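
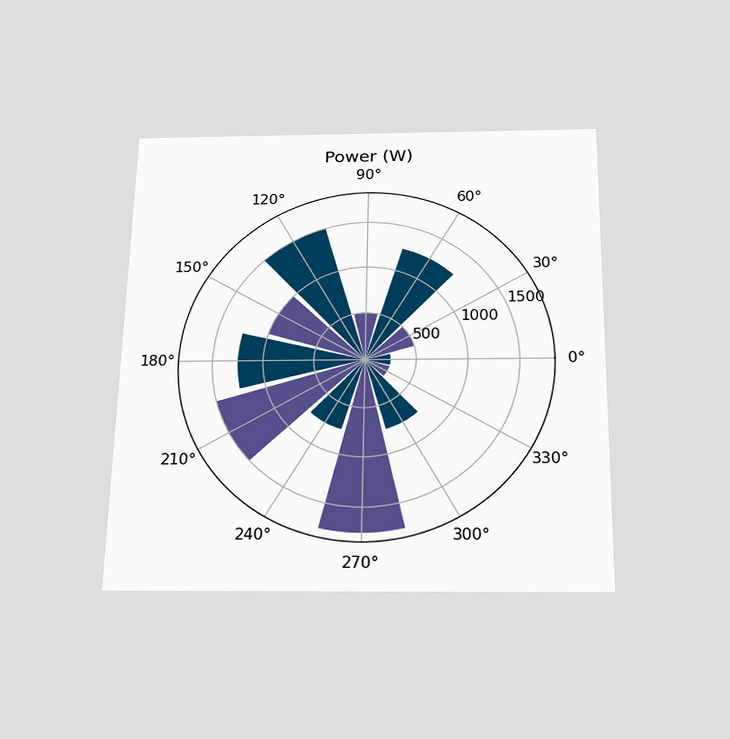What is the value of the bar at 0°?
The chart is viewed slightly from below. The bar at 0° reaches 250W on the radial axis.

250W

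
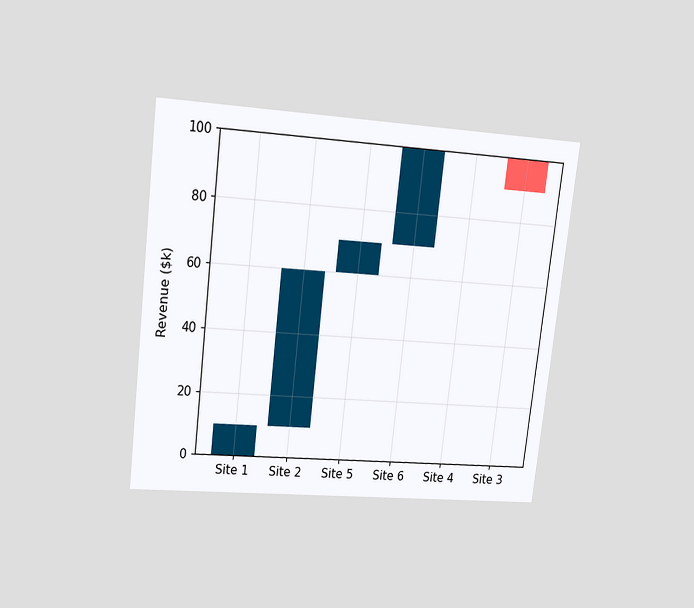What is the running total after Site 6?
$100k

The chart is tilted about 7° clockwise and viewed at a slight angle. After Site 6 the running total reaches $100k.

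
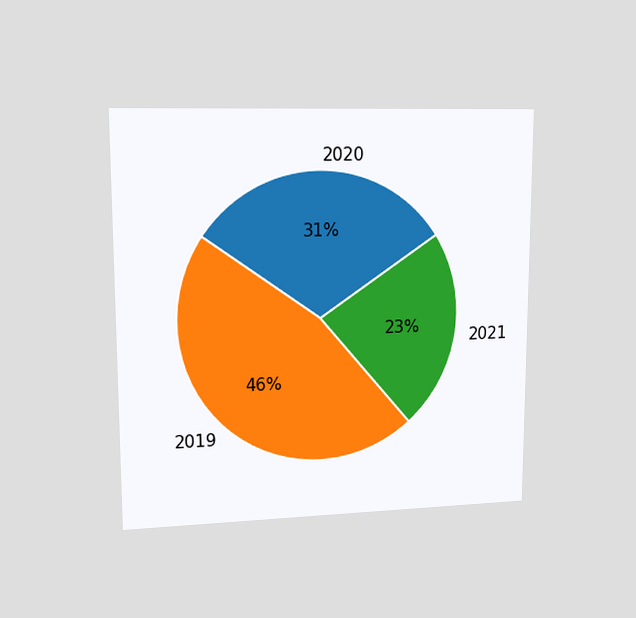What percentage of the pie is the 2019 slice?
The chart is viewed at a slight angle. The 2019 slice takes up 46% of the pie.

46%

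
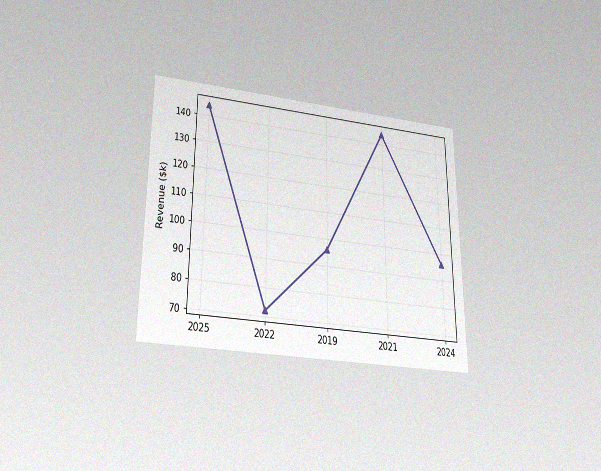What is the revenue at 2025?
$144k

The chart is viewed slightly from below, with some photo noise. At 2025, the line is at $144k.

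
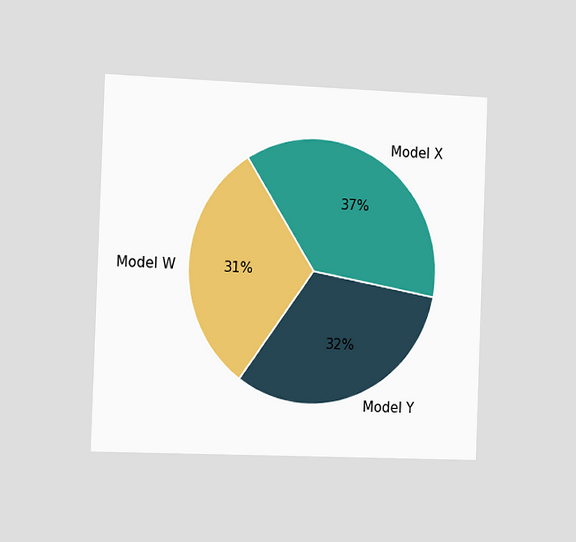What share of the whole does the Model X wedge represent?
The chart is tilted about 2° clockwise and viewed slightly from the left. The Model X slice takes up 37% of the pie.

37%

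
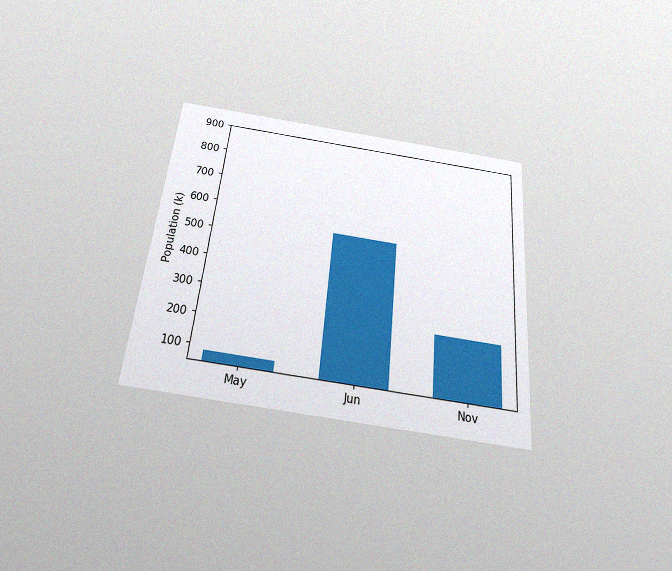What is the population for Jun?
546k

The chart is tilted about 5° clockwise and viewed slightly from below, with some photo noise. Reading along the chart's y-axis, the Jun bar reaches 546k.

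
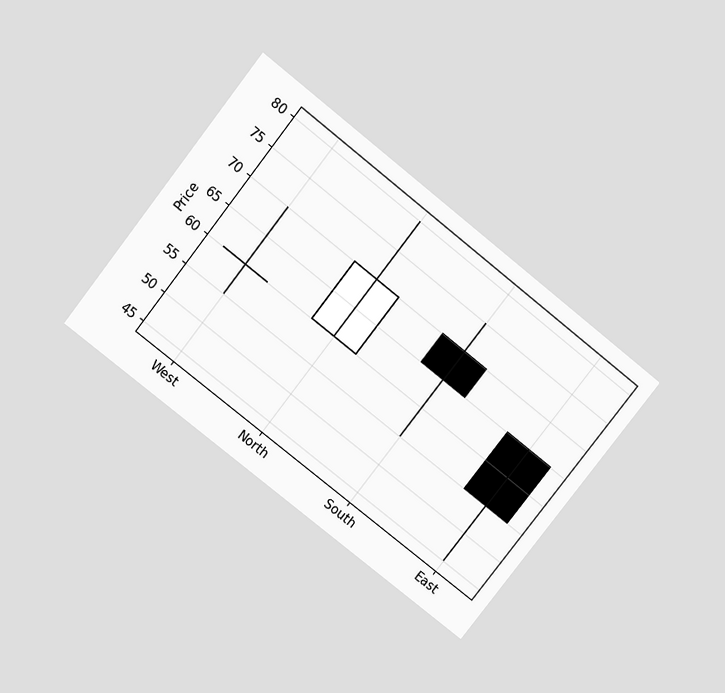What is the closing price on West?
The chart is tilted about 38° clockwise and viewed slightly from above. The West candle closes at 60.

60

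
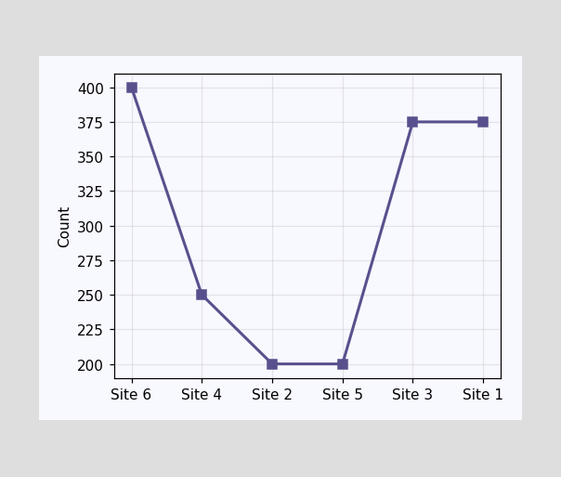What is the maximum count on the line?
400

The highest point is at Site 6, and reading across to the y-axis gives 400.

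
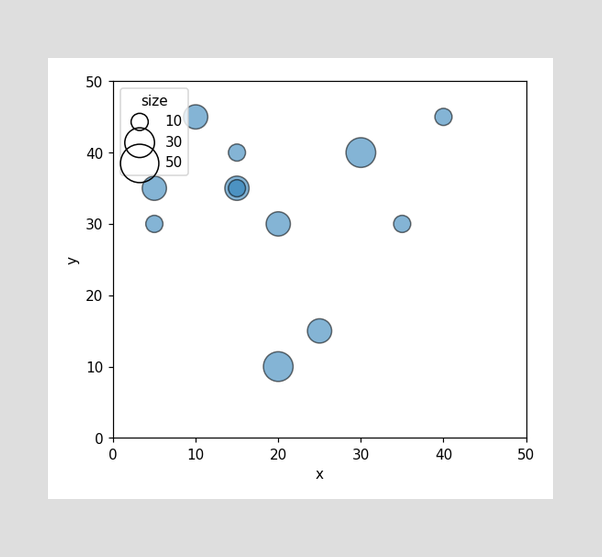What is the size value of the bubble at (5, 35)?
20

Matching the bubble at (5, 35) against the size legend gives 20.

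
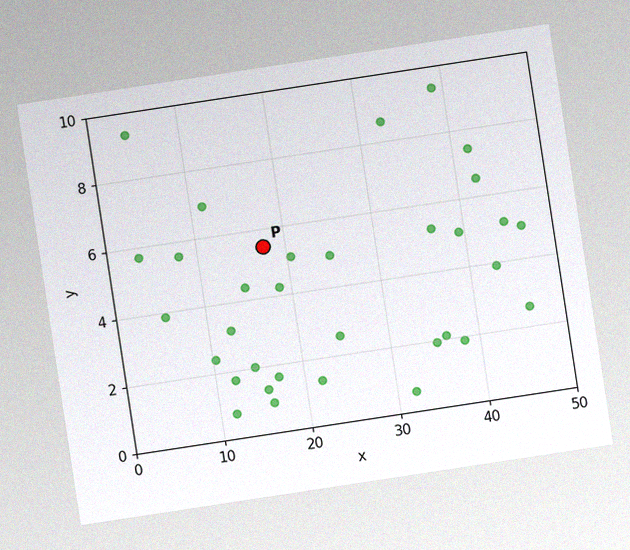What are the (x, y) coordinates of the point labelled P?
(17.5, 5.5)

The chart is tilted about 9° counter-clockwise, with some photo noise. Following the gridlines from P to each axis, P sits at (17.5, 5.5).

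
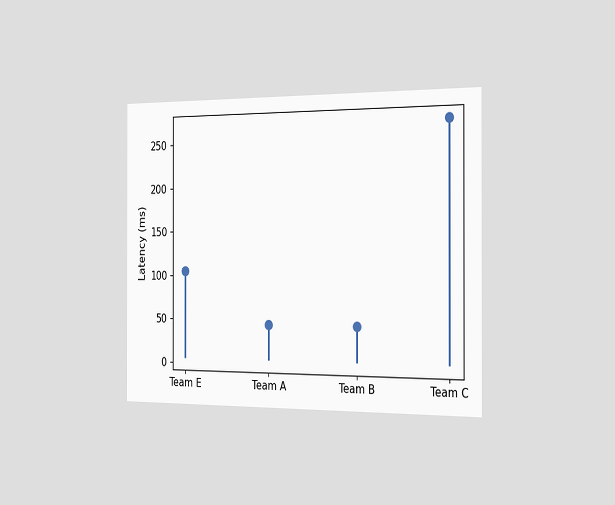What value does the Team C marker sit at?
270ms

The chart is viewed slightly from the right. The Team C marker sits at 270ms.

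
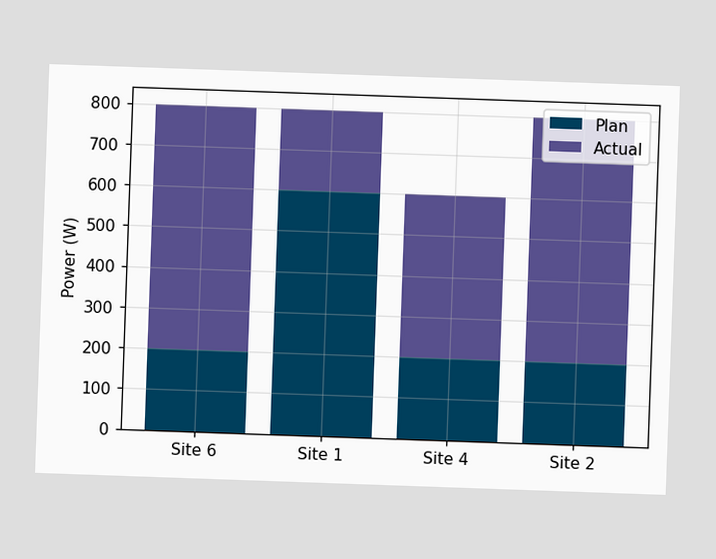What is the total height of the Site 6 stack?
The chart is tilted about 2° clockwise. The Site 6 stack's top reaches 800W on the y-axis.

800W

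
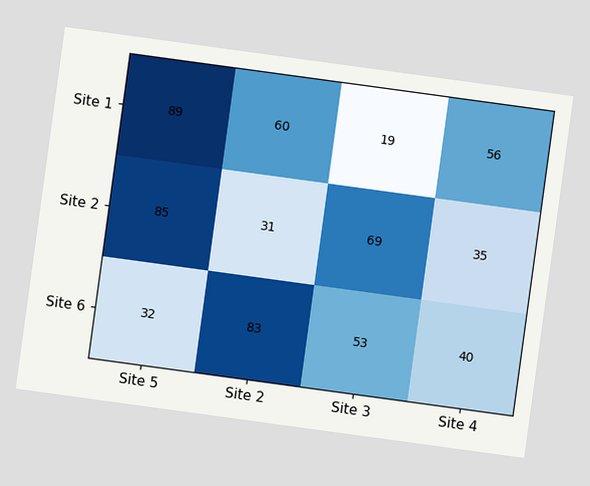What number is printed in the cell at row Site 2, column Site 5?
85

The chart is tilted about 8° clockwise. The (Site 2, Site 5) cell reads 85.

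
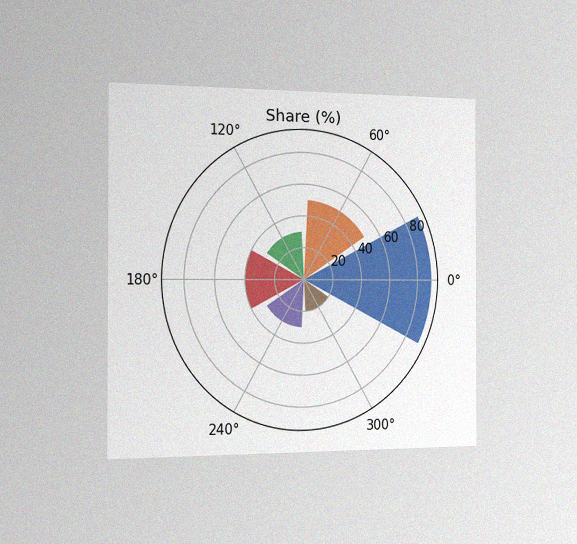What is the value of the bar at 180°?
40%

The chart is viewed slightly from the left, with some photo noise. The bar at 180° reaches 40% on the radial axis.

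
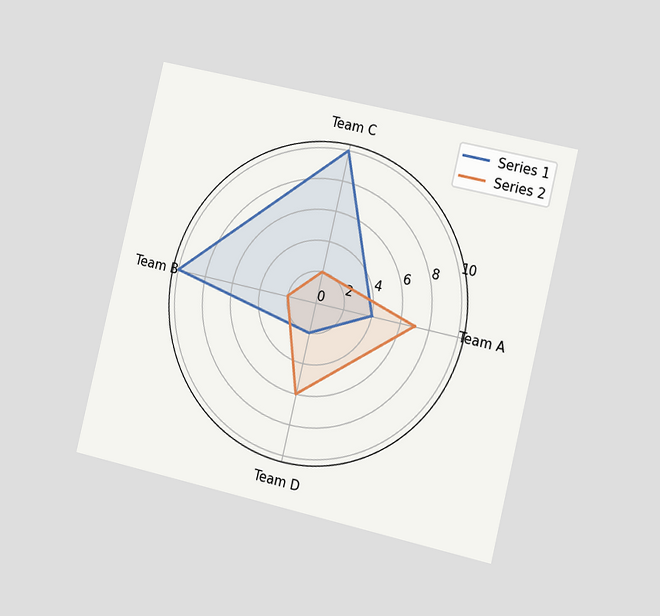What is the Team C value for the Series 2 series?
2

The chart is tilted about 13° clockwise and viewed slightly from the right. On the Team C axis, Series 2 reaches 2.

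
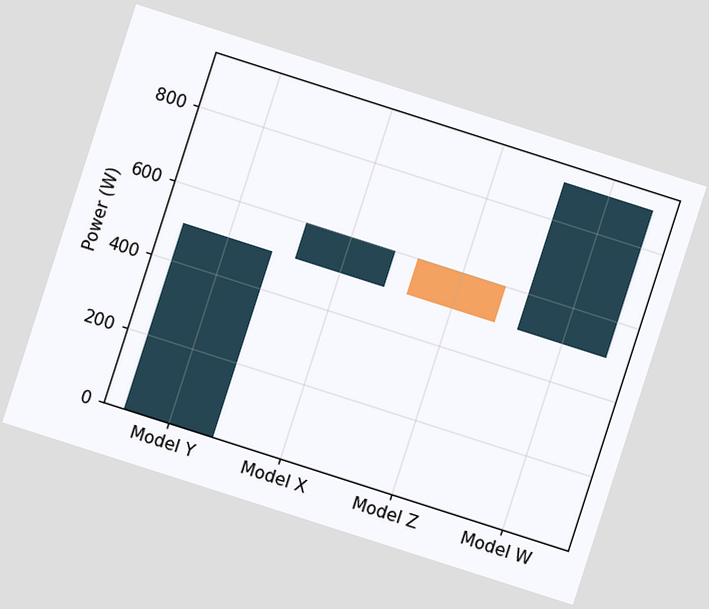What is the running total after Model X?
The chart is tilted about 18° clockwise. After Model X the running total reaches 600W.

600W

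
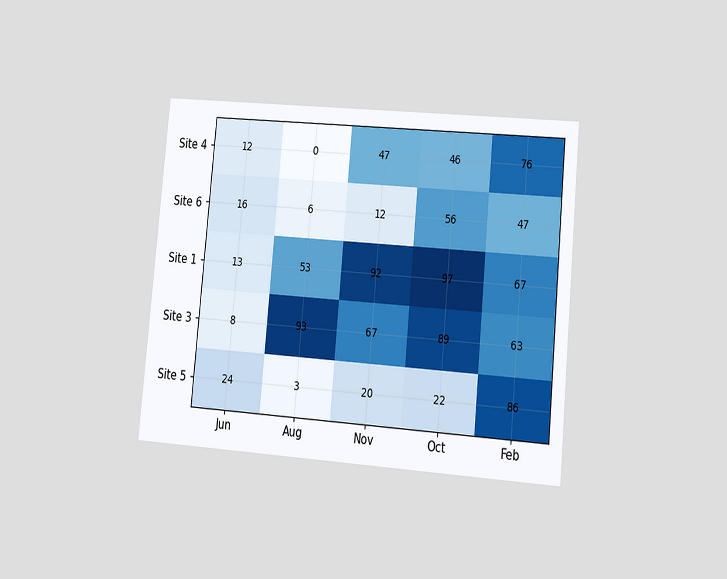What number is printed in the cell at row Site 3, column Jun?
The chart is tilted about 5° clockwise and viewed at a slight angle. The (Site 3, Jun) cell reads 8.

8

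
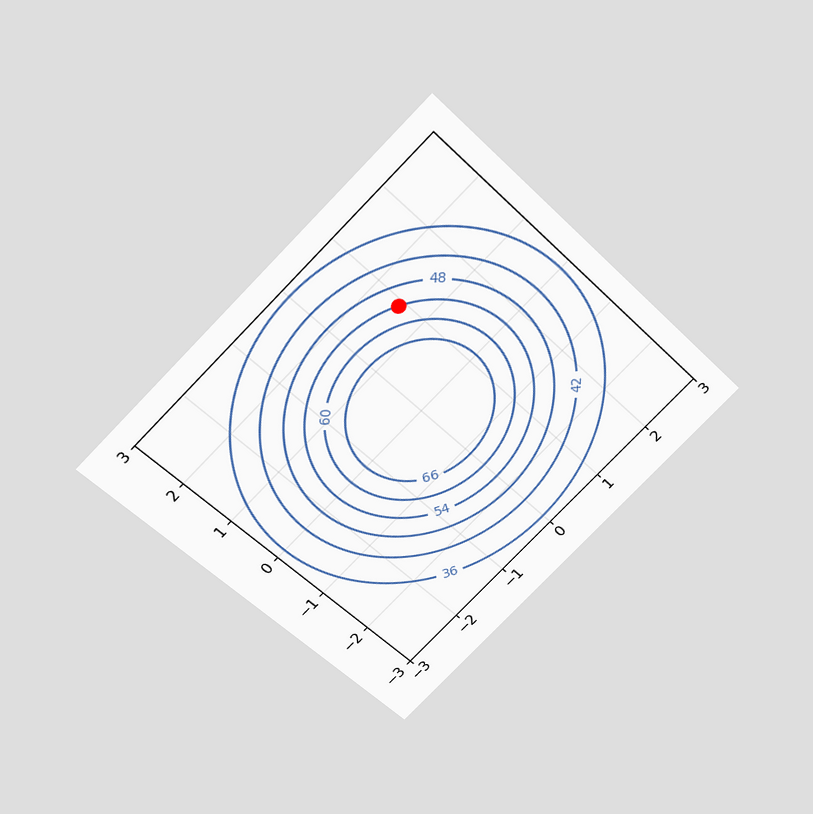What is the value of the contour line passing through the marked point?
54

The chart is tilted about 45° counter-clockwise and viewed slightly from above. The marked point sits on the contour labelled 54.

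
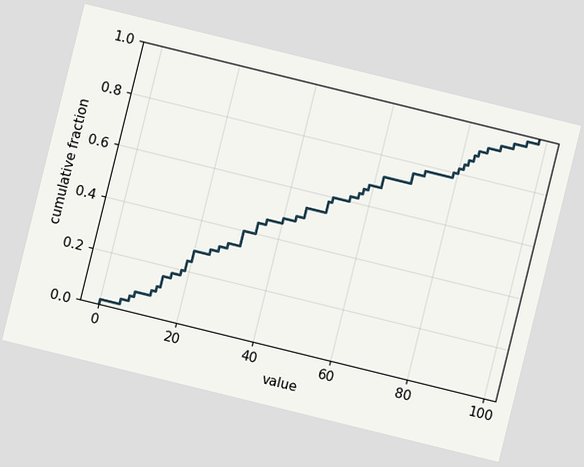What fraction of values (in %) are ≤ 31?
40%

The chart is tilted about 14° clockwise. At x=31 the ECDF step is at 40%.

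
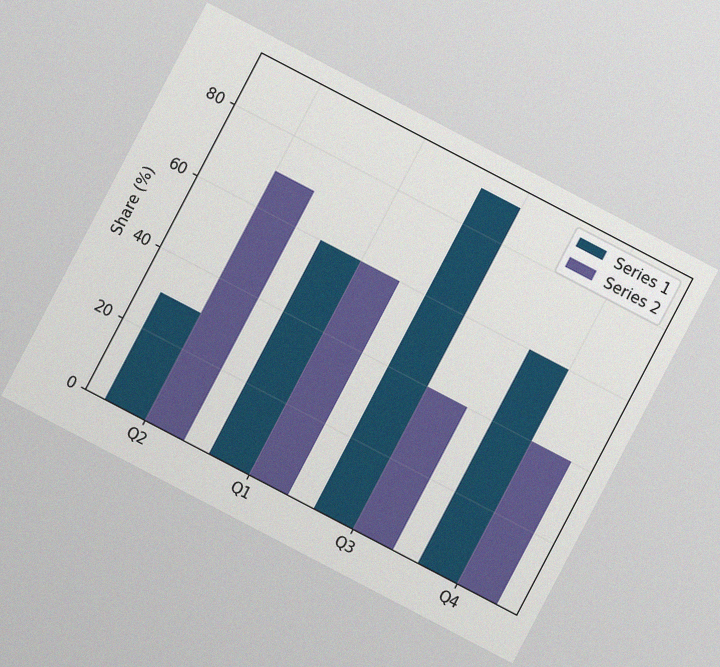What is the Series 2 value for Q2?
70%

The chart is tilted about 28° clockwise, with some photo noise. The Series 2 bar at Q2 reaches 70% on the y-axis.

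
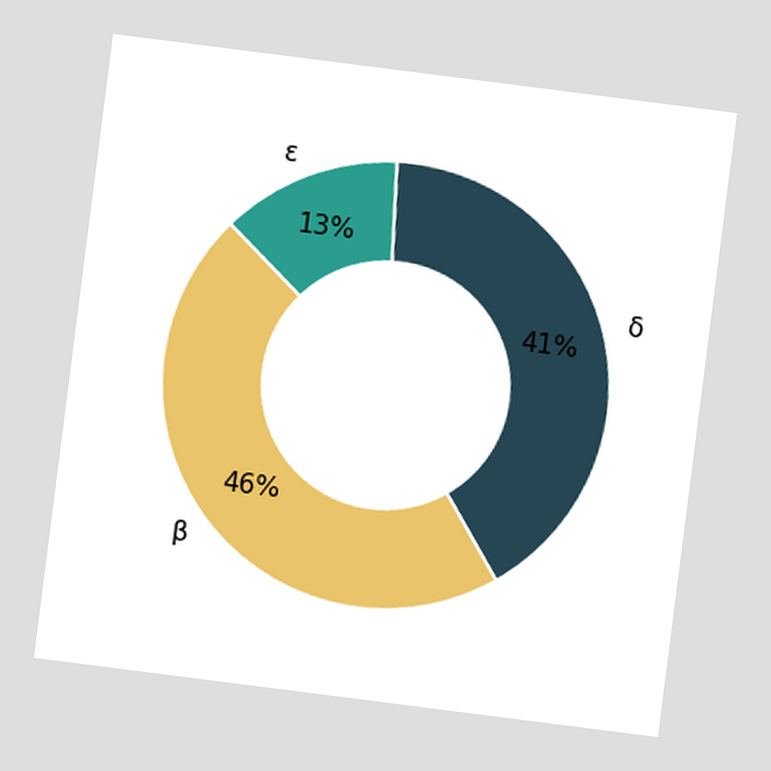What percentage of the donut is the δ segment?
The chart is tilted about 7° clockwise. The δ segment takes up 41% of the ring.

41%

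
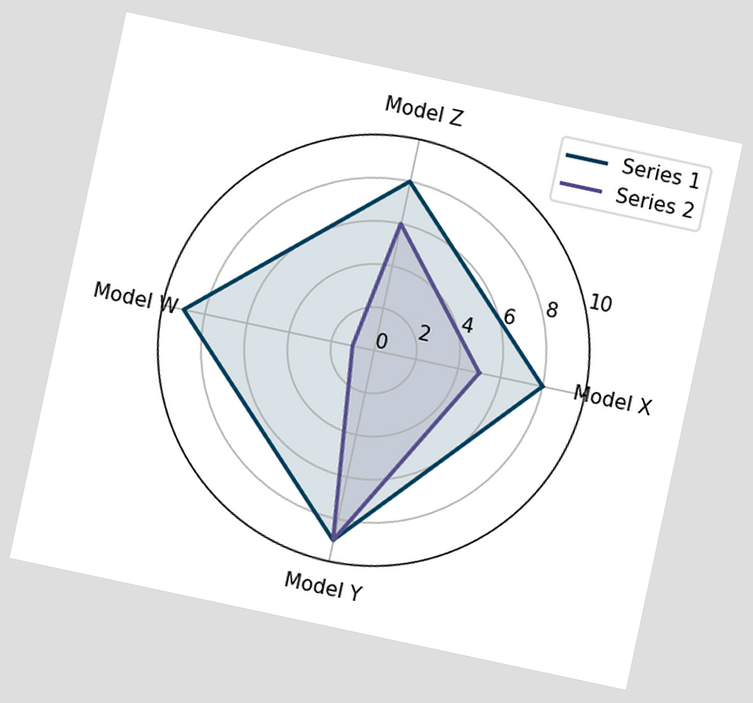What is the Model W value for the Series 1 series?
The chart is tilted about 12° clockwise. On the Model W axis, Series 1 reaches 9.

9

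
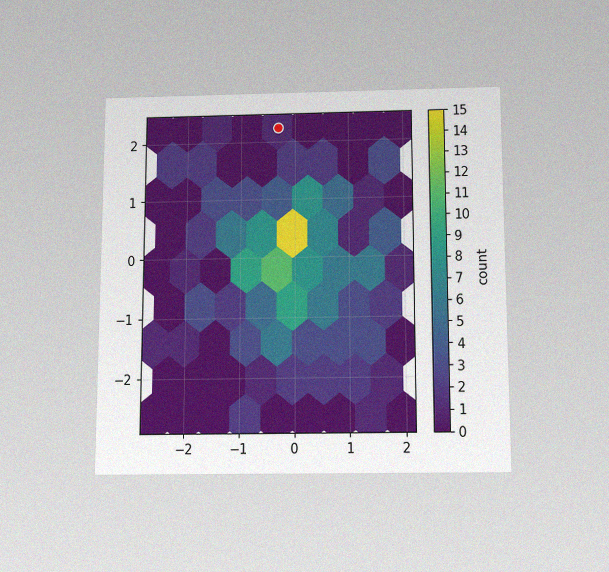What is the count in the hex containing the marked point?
1

The chart is viewed slightly from below, with some photo noise. The marked hex reads 1 on the colorbar.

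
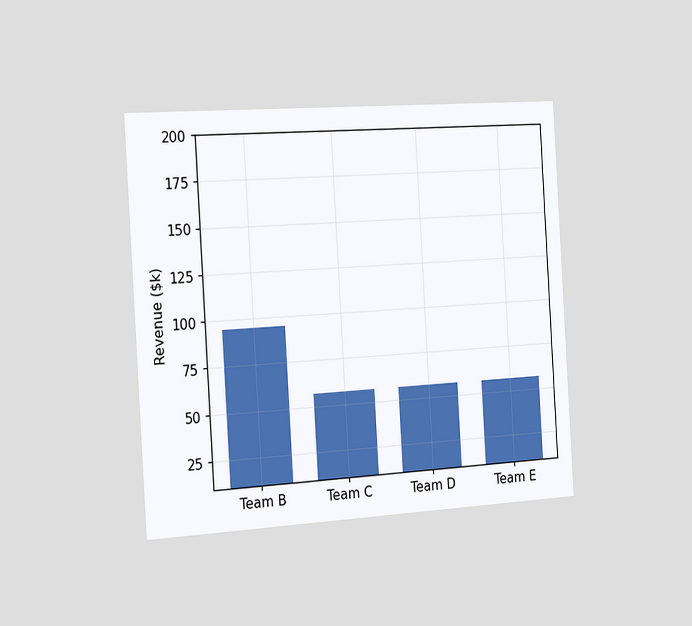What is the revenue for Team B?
$95k

The chart is tilted about 3° counter-clockwise and viewed slightly from the left. Reading along the chart's y-axis, the Team B bar reaches $95k.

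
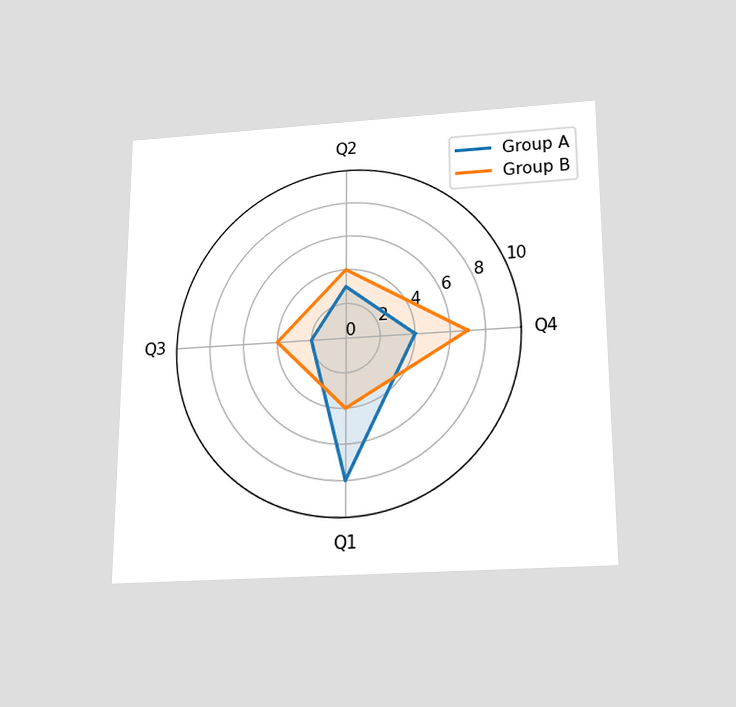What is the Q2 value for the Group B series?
4

The chart is viewed slightly from below. On the Q2 axis, Group B reaches 4.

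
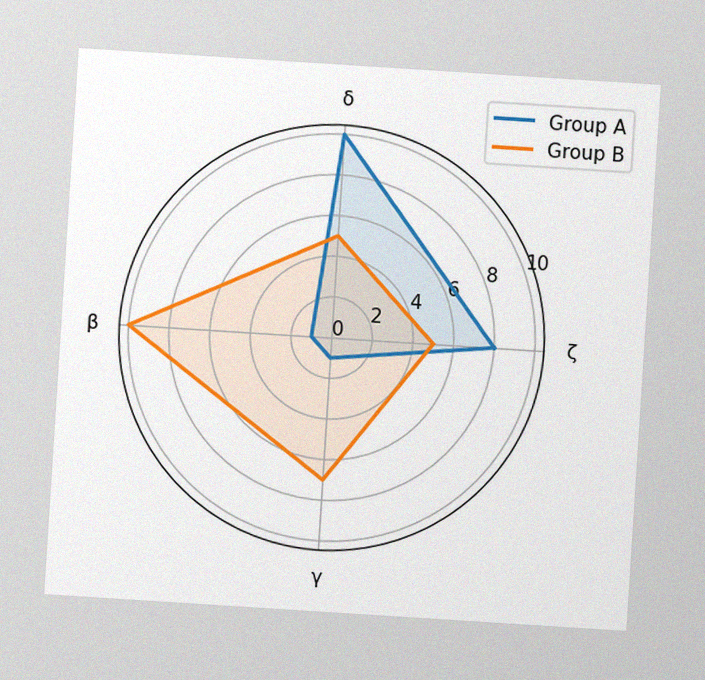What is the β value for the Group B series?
10

The chart is tilted about 4° clockwise, with some photo noise. On the β axis, Group B reaches 10.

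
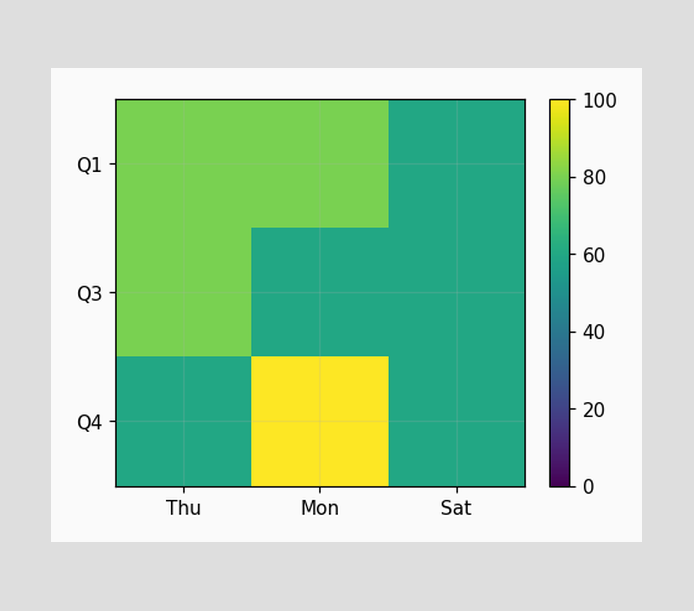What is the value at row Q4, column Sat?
Matching cell (Q4, Sat) against the colorbar gives 60.

60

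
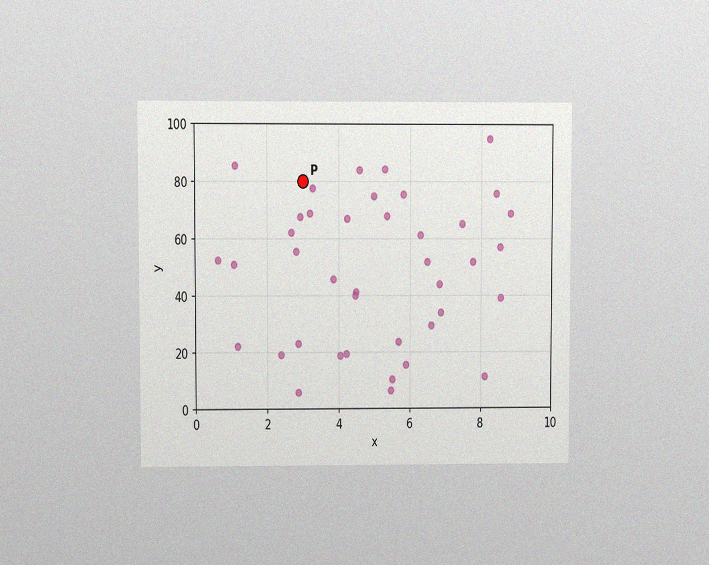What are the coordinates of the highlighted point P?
(3, 80)

The chart is viewed at a slight angle, with some photo noise. Following the gridlines from P to each axis, P sits at (3, 80).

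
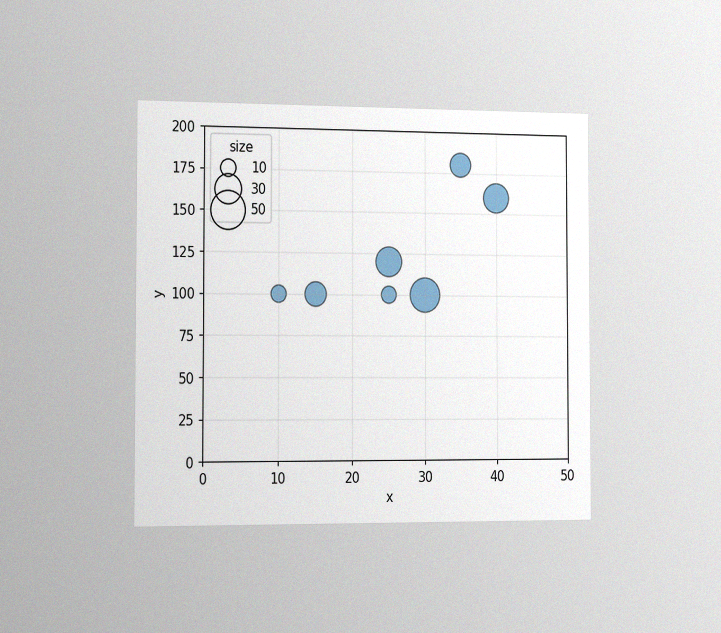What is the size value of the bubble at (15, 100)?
The chart is viewed slightly from the left, with some photo noise. Matching the bubble at (15, 100) against the size legend gives 20.

20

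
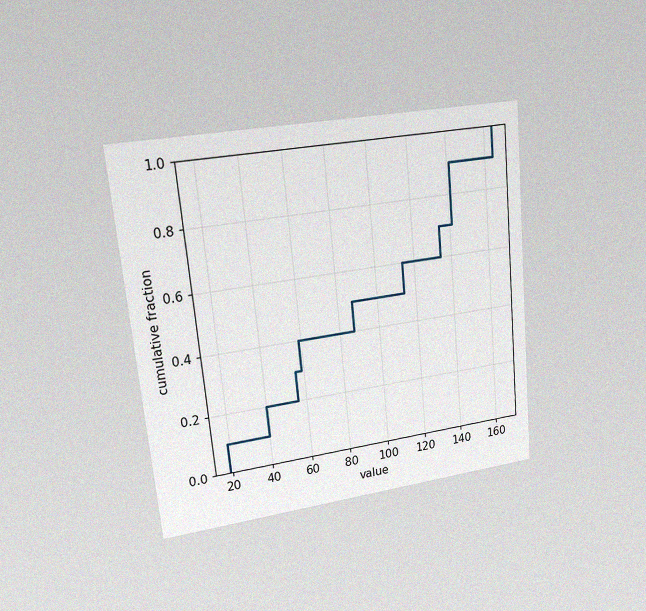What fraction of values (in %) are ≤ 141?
90%

The chart is tilted about 5° counter-clockwise and viewed at a slight angle, with some photo noise. At x=141 the ECDF step is at 90%.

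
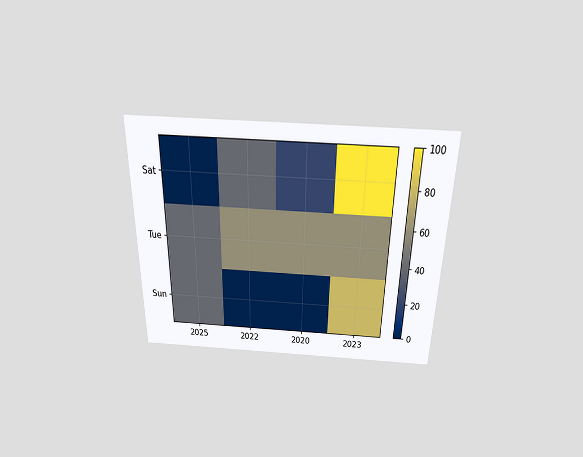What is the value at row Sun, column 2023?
The chart is viewed slightly from above. Matching cell (Sun, 2023) against the colorbar gives 80.

80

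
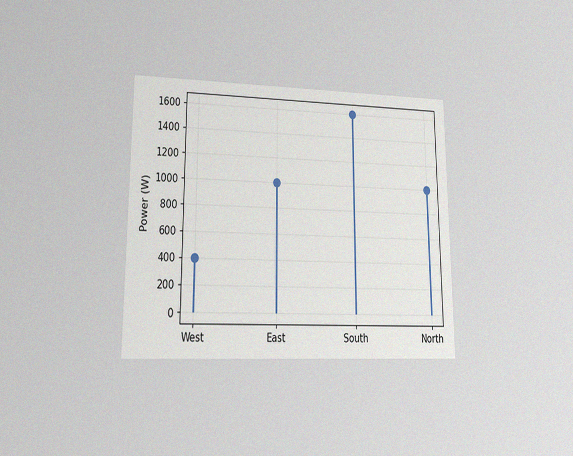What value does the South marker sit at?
The chart is viewed at a slight angle, with some photo noise. The South marker sits at 1600W.

1600W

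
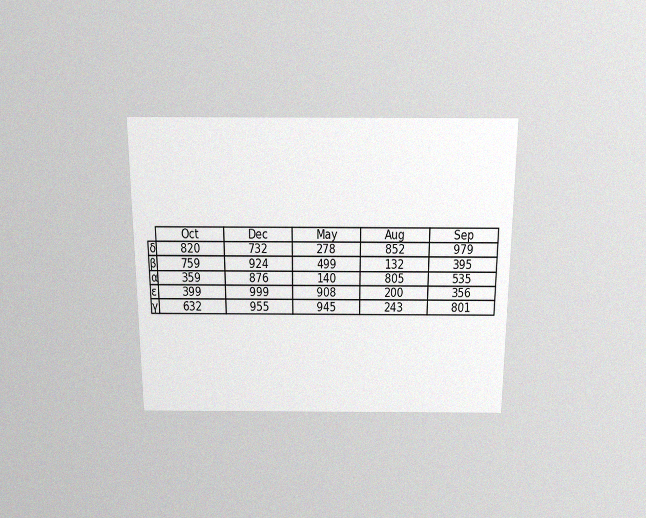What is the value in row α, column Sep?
The chart is viewed slightly from above, with some photo noise. The (α, Sep) cell reads 535.

535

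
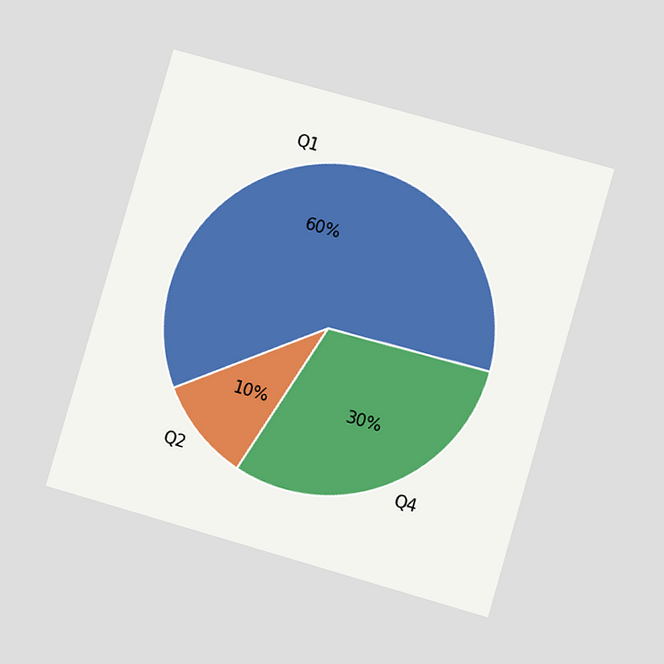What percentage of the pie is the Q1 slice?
60%

The chart is tilted about 16° clockwise and viewed at a slight angle. The Q1 slice takes up 60% of the pie.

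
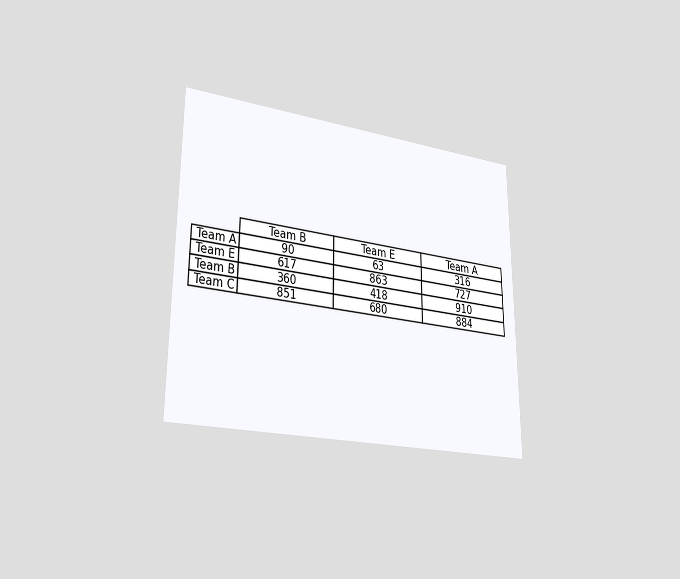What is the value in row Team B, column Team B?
360

The chart is viewed slightly from the left. The (Team B, Team B) cell reads 360.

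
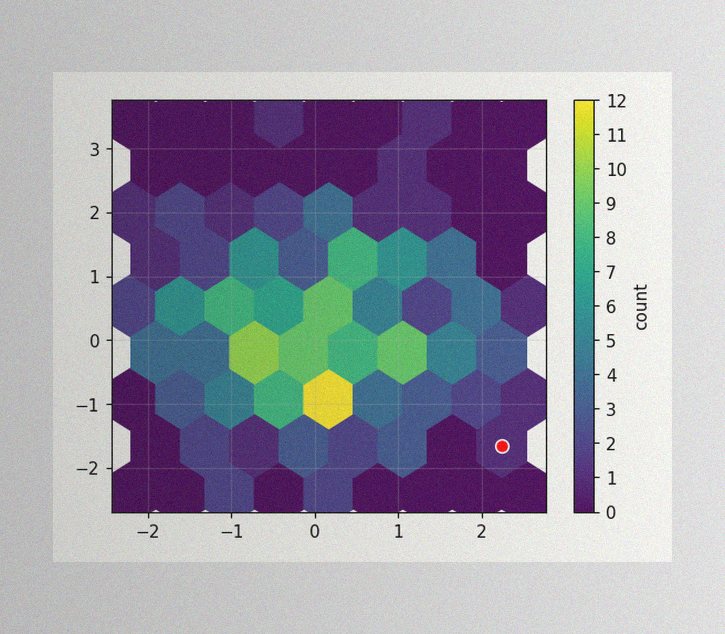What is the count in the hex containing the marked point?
The image has some photo noise and uneven lighting. The marked hex reads 1 on the colorbar.

1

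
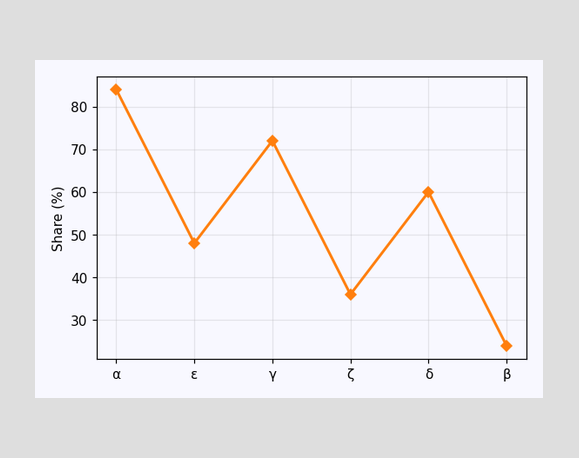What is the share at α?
84%

At α, the line is at 84%.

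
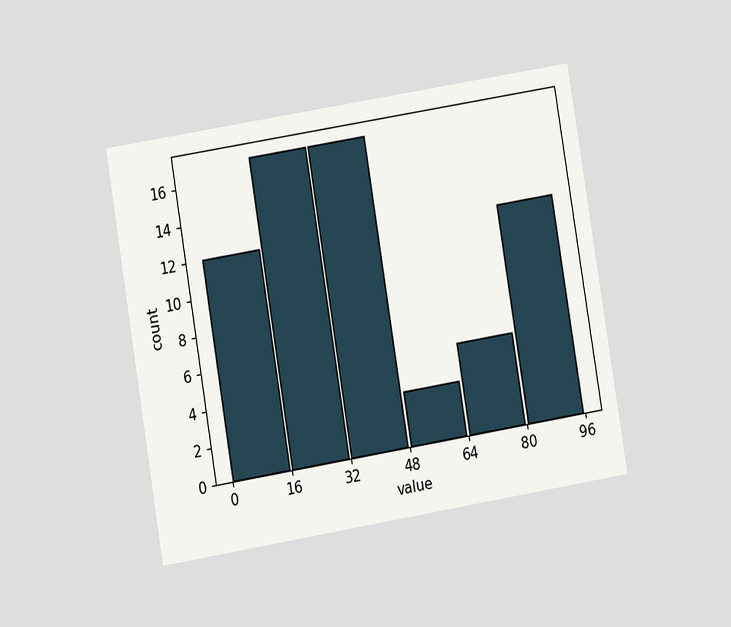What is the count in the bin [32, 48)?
17

The chart is tilted about 9° counter-clockwise and viewed at a slight angle. The [32, 48) bin has height 17.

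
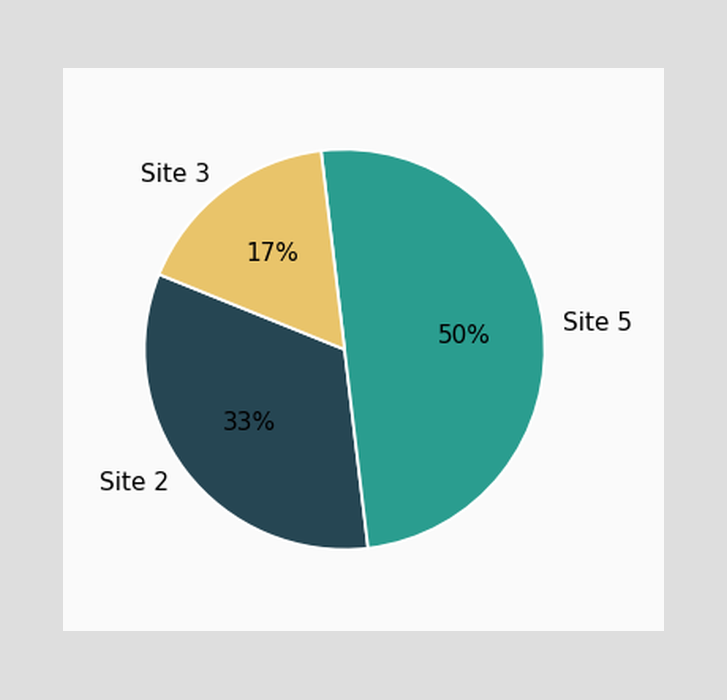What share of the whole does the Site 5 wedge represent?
50%

The Site 5 slice takes up 50% of the pie.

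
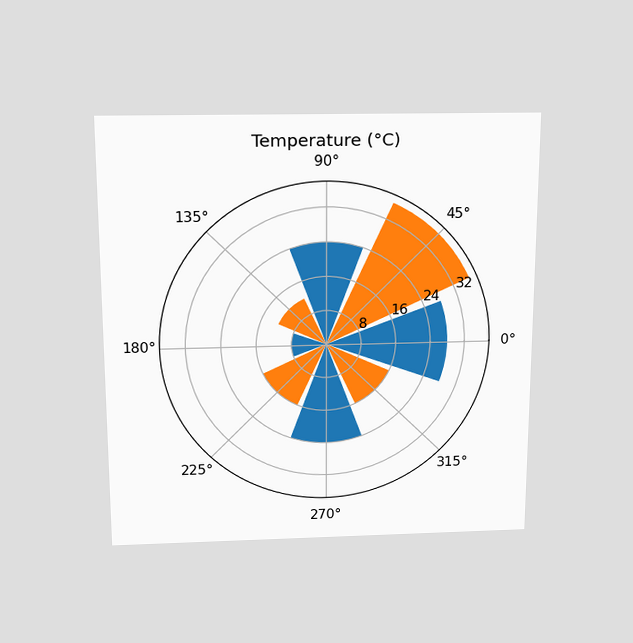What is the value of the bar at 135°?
The chart is viewed slightly from above. The bar at 135° reaches 12°C on the radial axis.

12°C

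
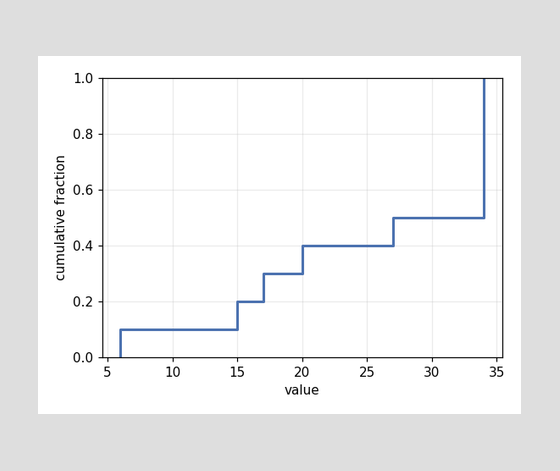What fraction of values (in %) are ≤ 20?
At x=20 the ECDF step is at 40%.

40%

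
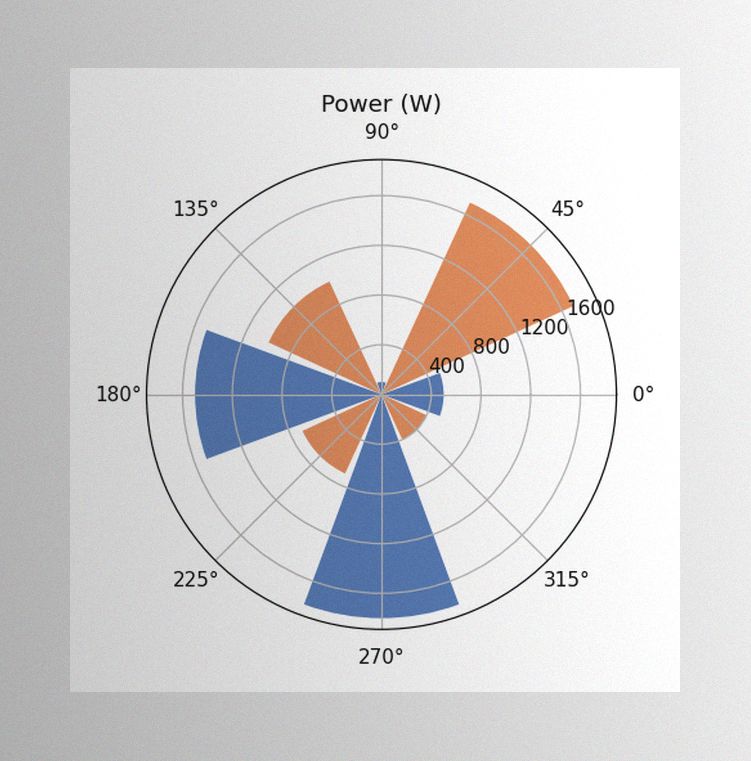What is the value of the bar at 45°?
1700W

The image has some photo noise and uneven lighting. The bar at 45° reaches 1700W on the radial axis.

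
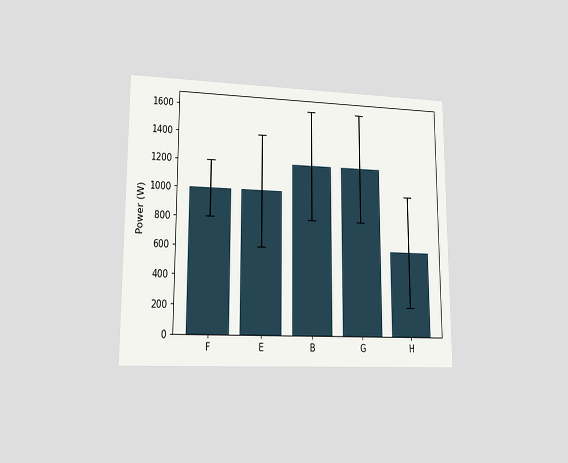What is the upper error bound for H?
The chart is viewed at a slight angle. The H bar's upper whisker reaches 1000W.

1000W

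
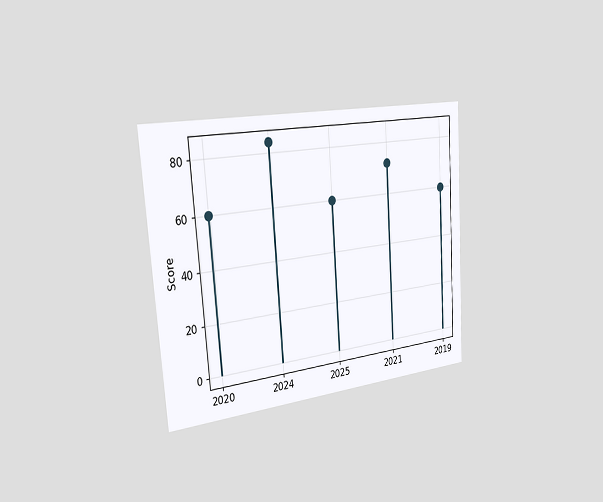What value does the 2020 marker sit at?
The chart is tilted about 4° counter-clockwise and viewed slightly from the left. The 2020 marker sits at 60.

60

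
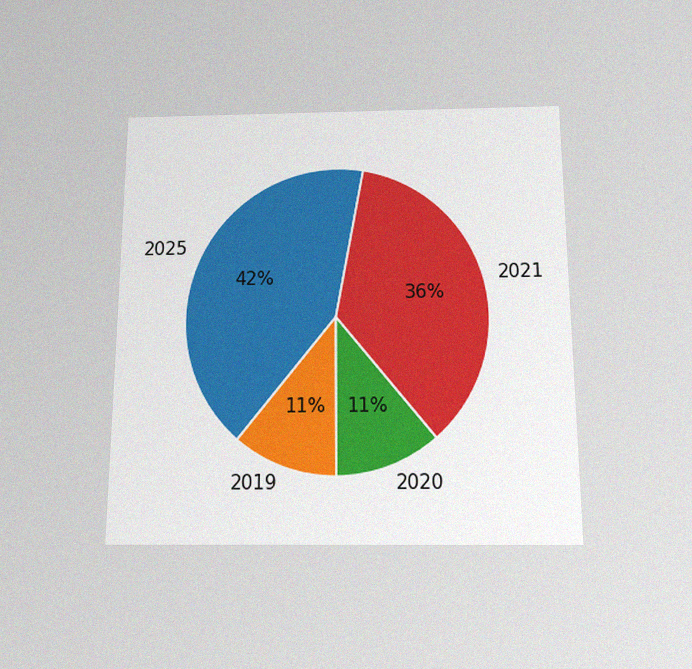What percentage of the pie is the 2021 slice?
36%

The chart is viewed slightly from below, with some photo noise. The 2021 slice takes up 36% of the pie.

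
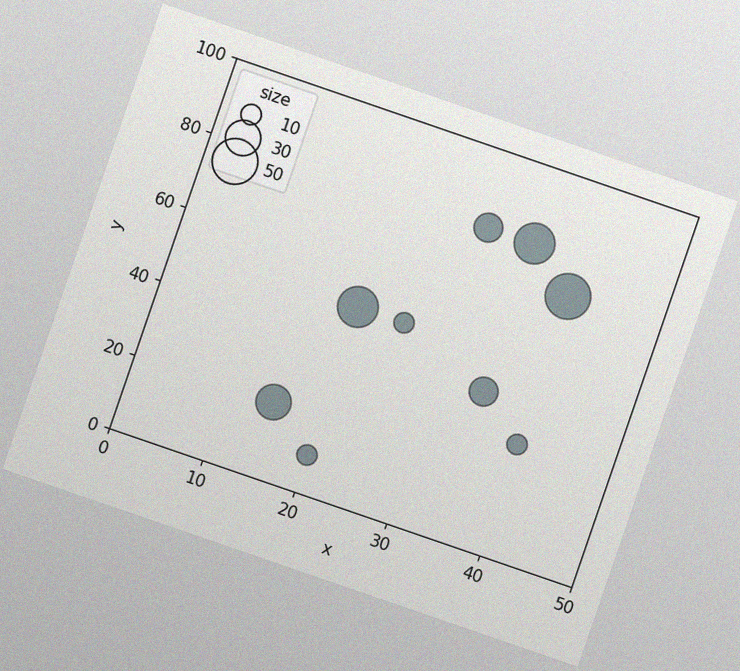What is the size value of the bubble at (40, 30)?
The chart is tilted about 19° clockwise, with some photo noise. Matching the bubble at (40, 30) against the size legend gives 10.

10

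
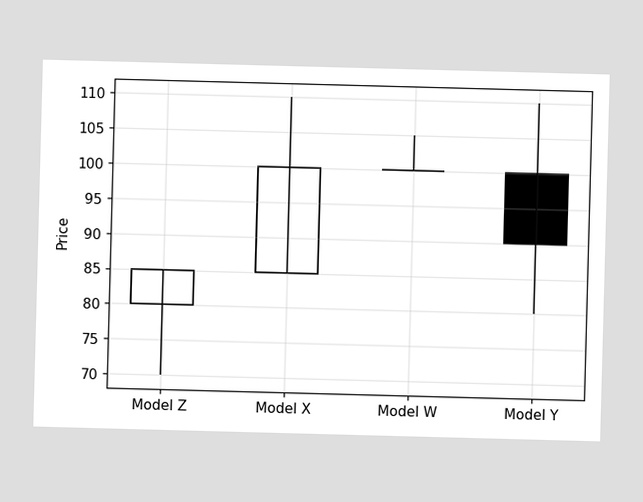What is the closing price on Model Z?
85

The Model Z candle closes at 85.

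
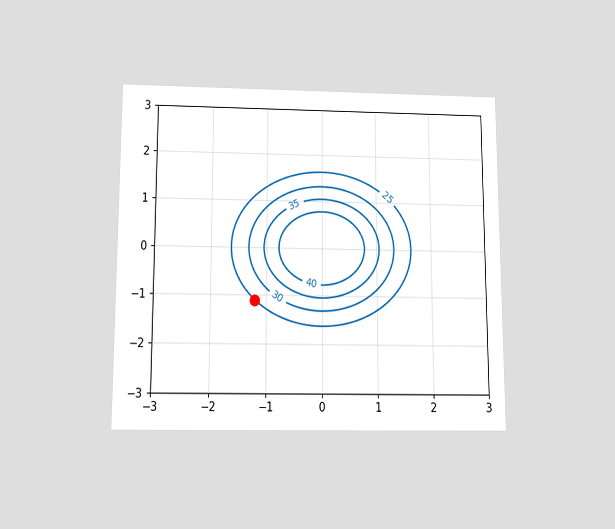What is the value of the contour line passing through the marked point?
25

The chart is viewed slightly from below. The marked point sits on the contour labelled 25.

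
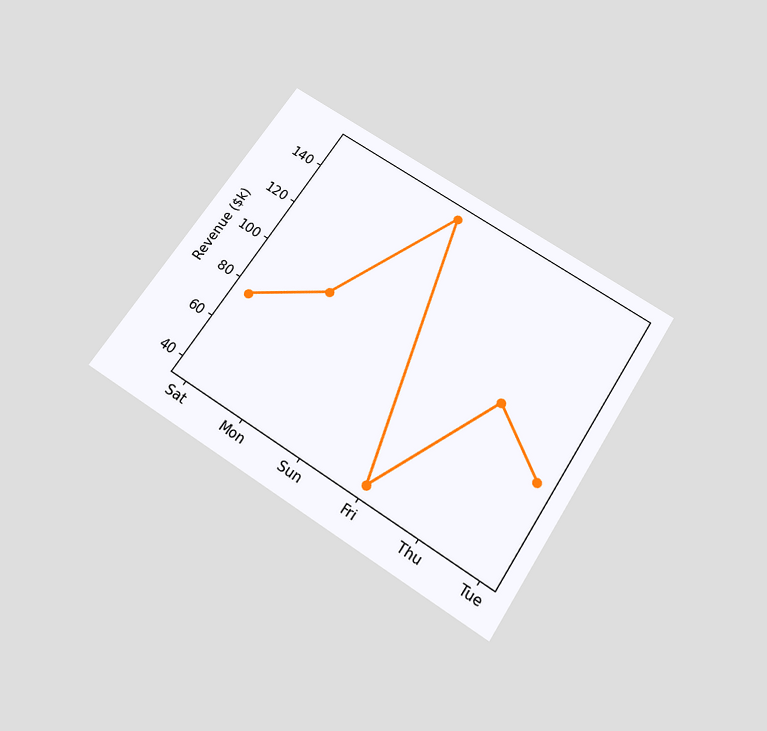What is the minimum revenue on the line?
$38k

The chart is tilted about 33° clockwise and viewed slightly from below. The lowest point is at Fri, and reading across to the y-axis gives $38k.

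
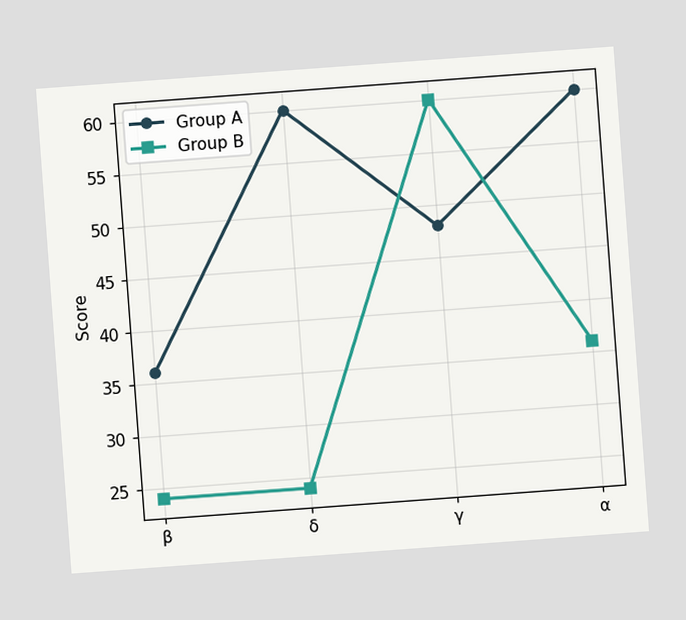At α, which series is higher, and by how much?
Group A, by 24

The chart is tilted about 4° counter-clockwise. At α, Group A sits above the other line by 24.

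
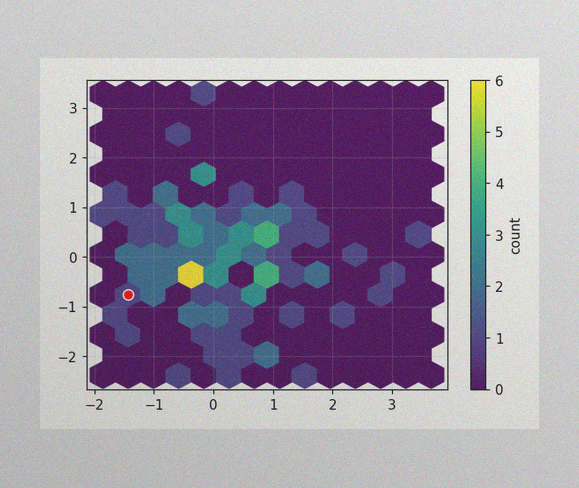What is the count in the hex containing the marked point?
The image has some photo noise and uneven lighting. The marked hex reads 1 on the colorbar.

1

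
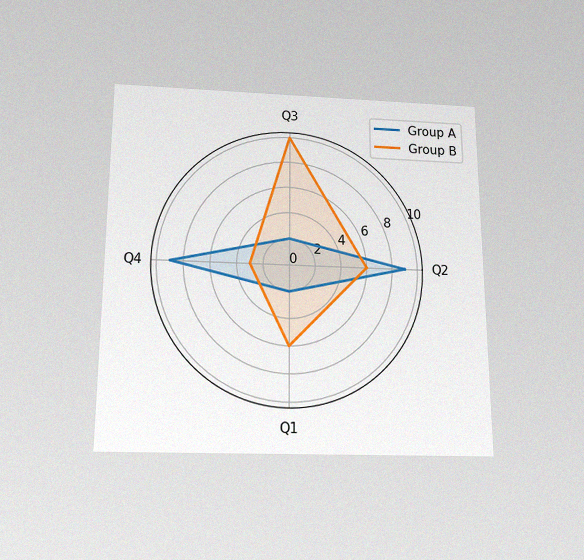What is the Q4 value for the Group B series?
The chart is viewed slightly from below, with some photo noise. On the Q4 axis, Group B reaches 3.

3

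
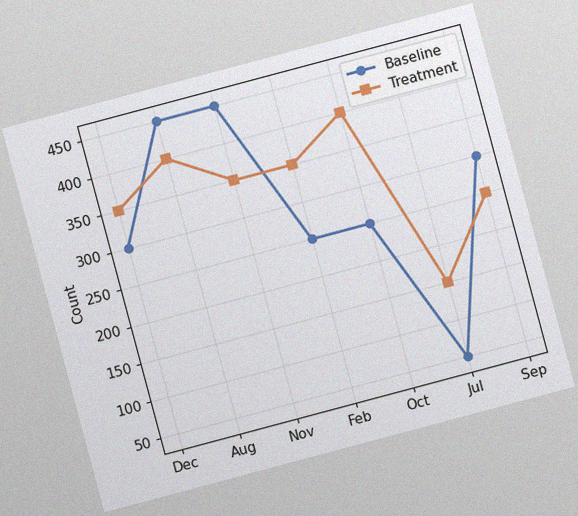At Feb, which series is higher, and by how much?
Treatment, by 100

The chart is tilted about 15° counter-clockwise, with some photo noise. At Feb, Treatment sits above the other line by 100.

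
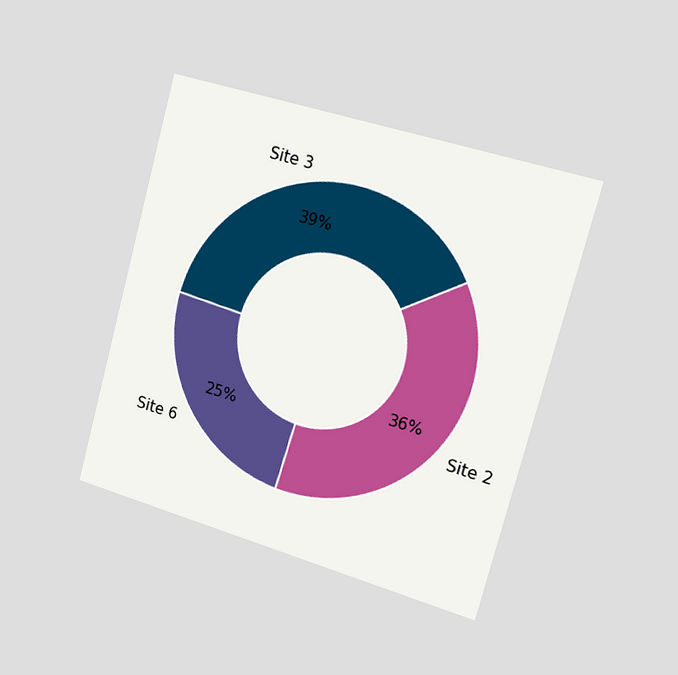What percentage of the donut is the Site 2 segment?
The chart is tilted about 15° clockwise and viewed slightly from the right. The Site 2 segment takes up 36% of the ring.

36%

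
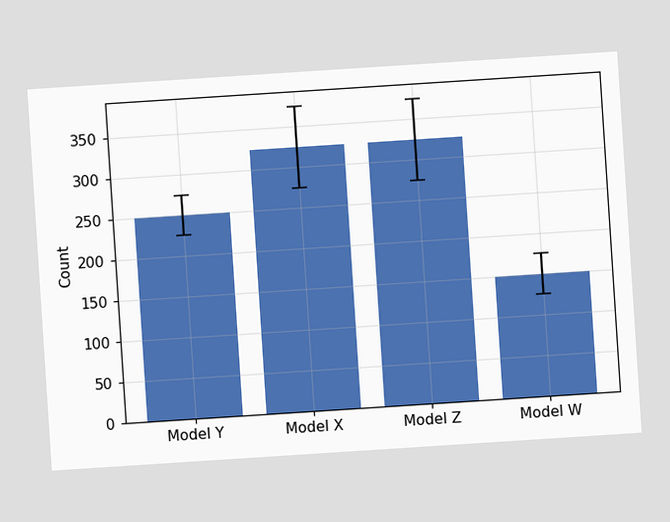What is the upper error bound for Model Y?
The chart is tilted about 4° counter-clockwise. The Model Y bar's upper whisker reaches 275.

275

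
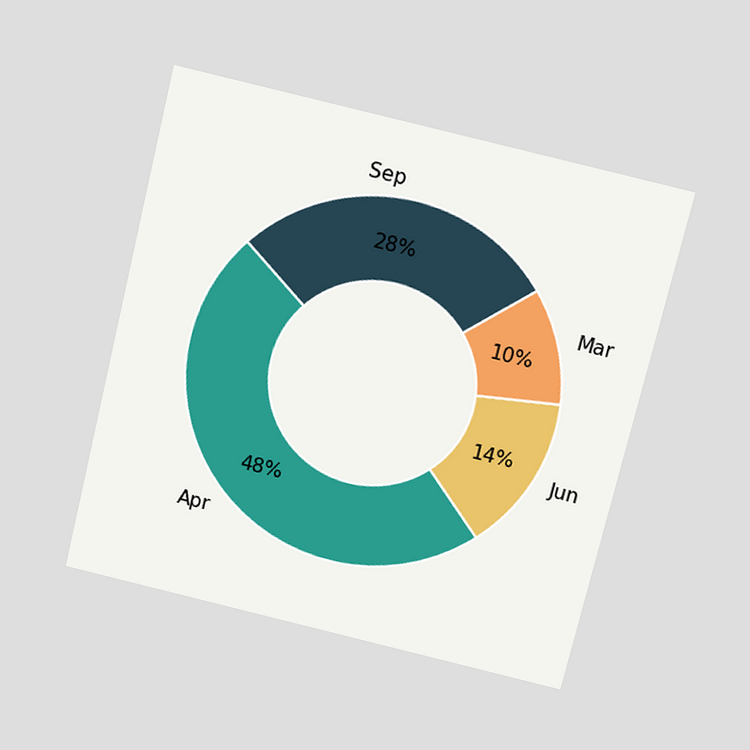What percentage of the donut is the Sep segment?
The chart is tilted about 13° clockwise and viewed slightly from above. The Sep segment takes up 28% of the ring.

28%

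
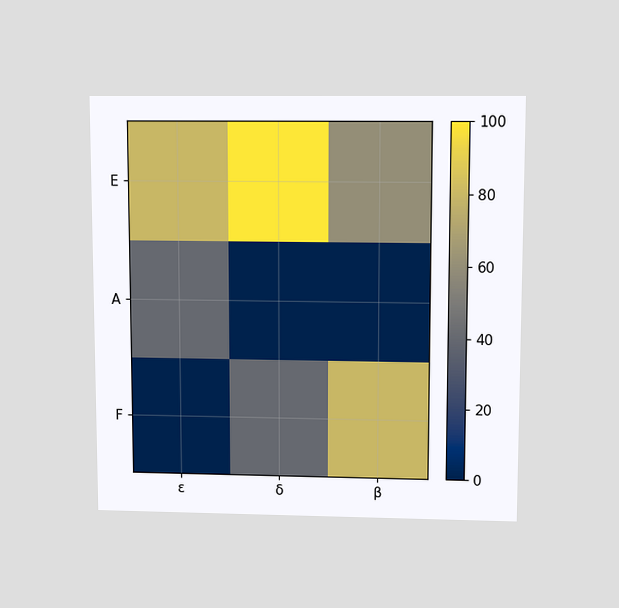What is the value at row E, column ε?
80

The chart is viewed slightly from above. Matching cell (E, ε) against the colorbar gives 80.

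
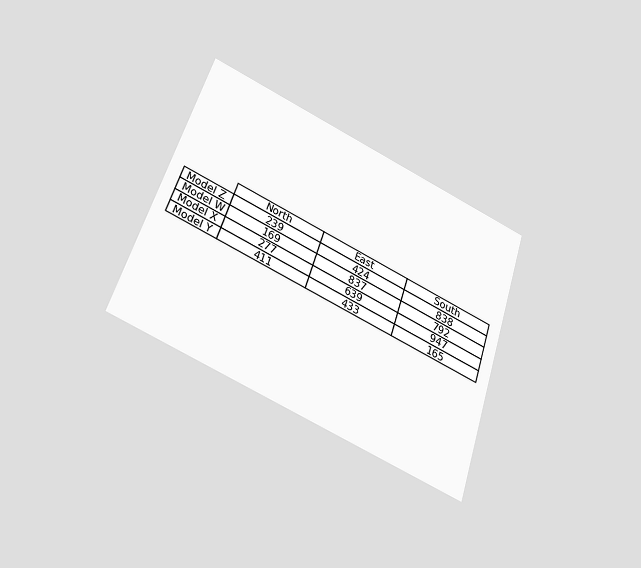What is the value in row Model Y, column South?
165

The chart is tilted about 18° clockwise and viewed slightly from below. The (Model Y, South) cell reads 165.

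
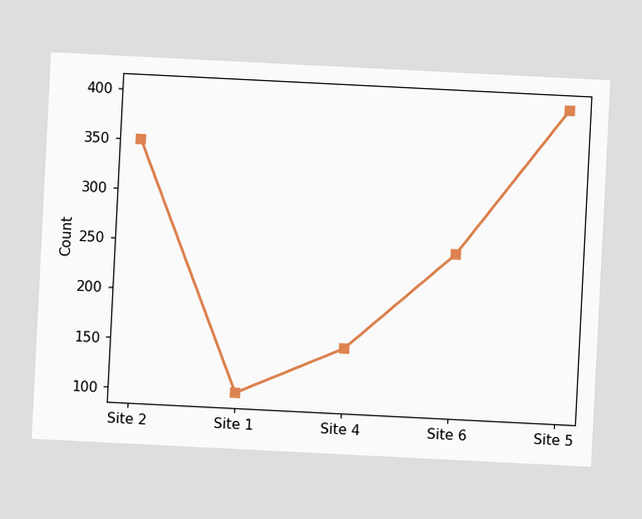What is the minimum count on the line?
The chart is tilted about 3° clockwise. The lowest point is at Site 1, and reading across to the y-axis gives 100.

100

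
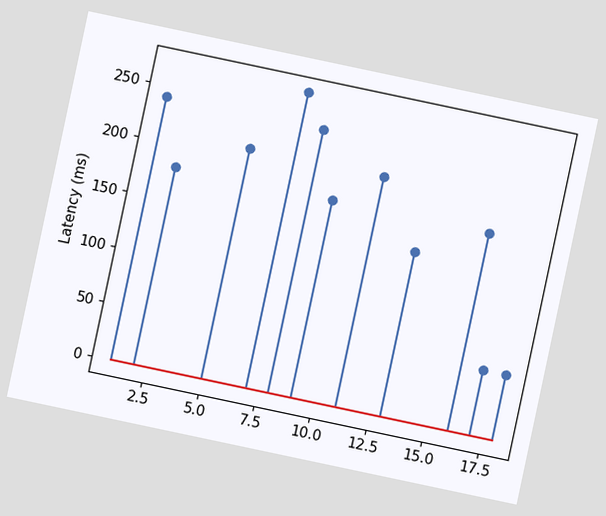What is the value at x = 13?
150ms

The chart is tilted about 12° clockwise. The stem at x=13 reaches 150ms.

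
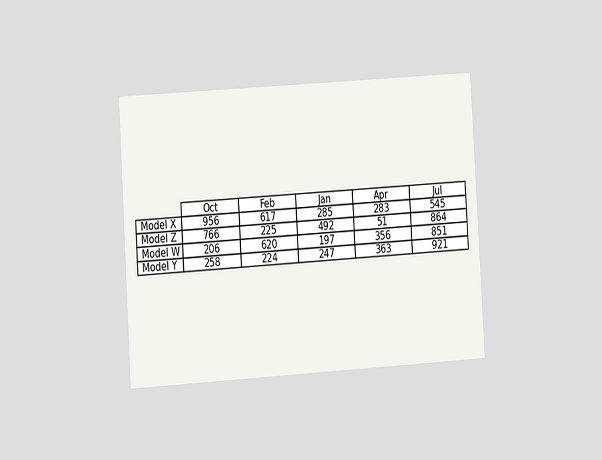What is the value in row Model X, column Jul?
545

The chart is tilted about 3° counter-clockwise and viewed at a slight angle. The (Model X, Jul) cell reads 545.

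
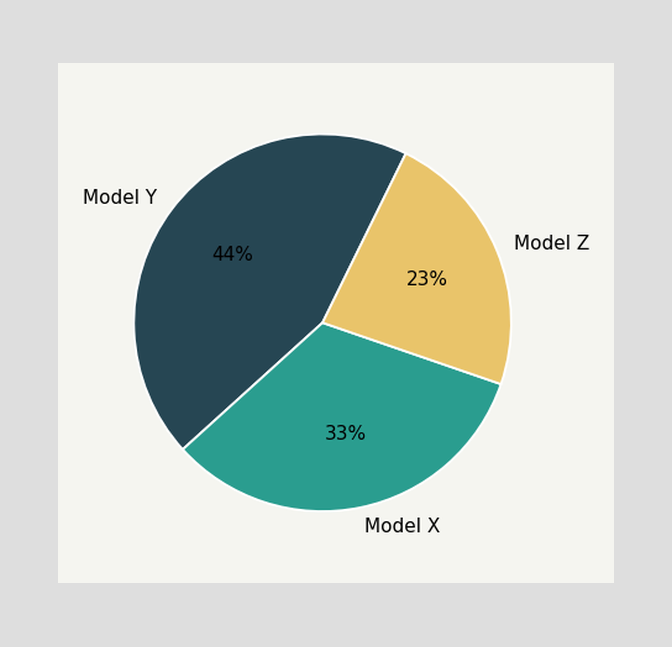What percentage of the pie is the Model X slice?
The Model X slice takes up 33% of the pie.

33%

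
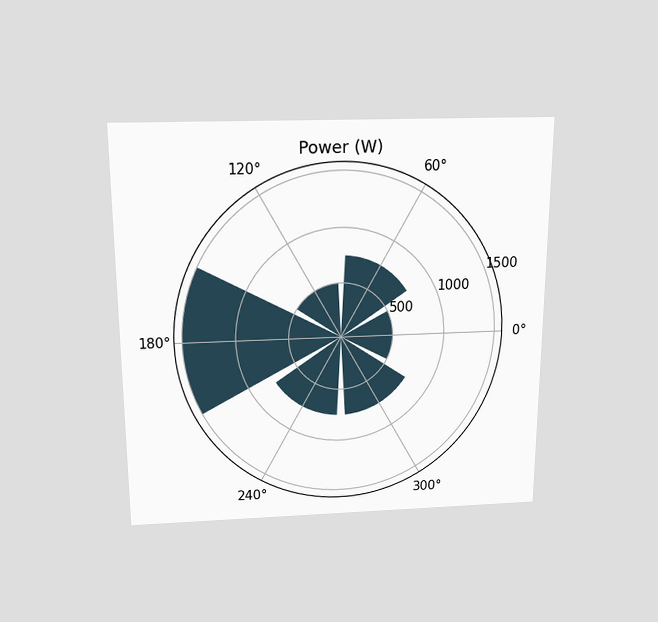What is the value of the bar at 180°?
1500W

The chart is viewed slightly from above. The bar at 180° reaches 1500W on the radial axis.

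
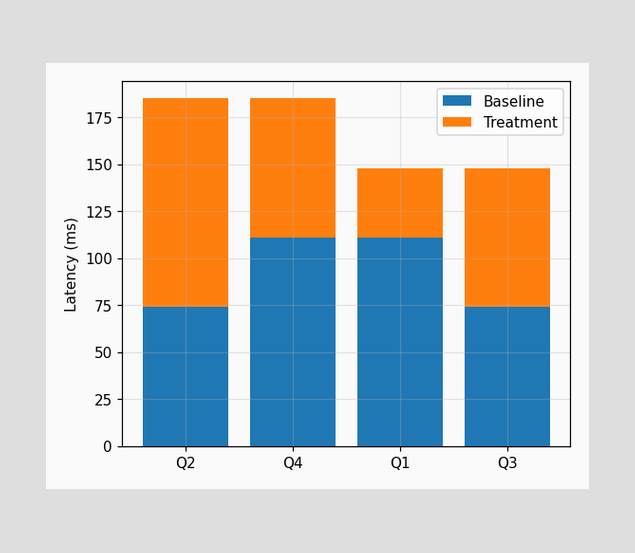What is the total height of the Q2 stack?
185ms

The Q2 stack's top reaches 185ms on the y-axis.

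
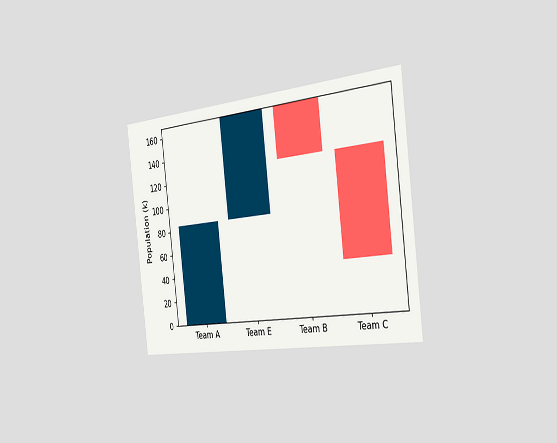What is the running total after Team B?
The chart is tilted about 7° counter-clockwise and viewed slightly from the right. After Team B the running total reaches 126k.

126k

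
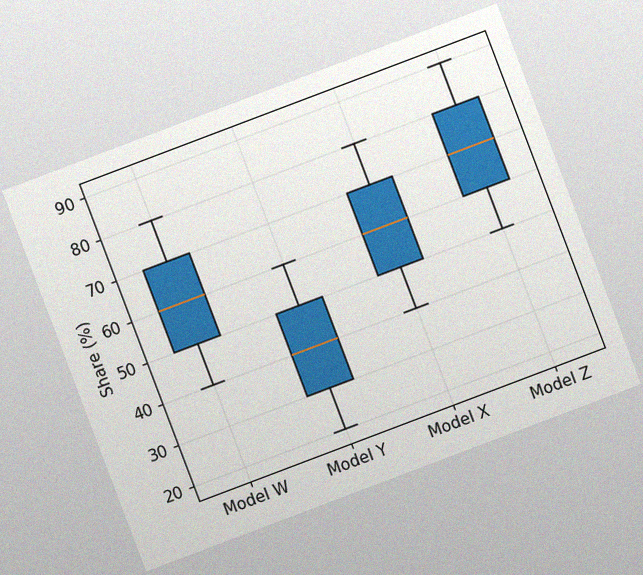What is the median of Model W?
60%

The chart is tilted about 21° counter-clockwise, with some photo noise. The median line in the Model W box sits at 60%.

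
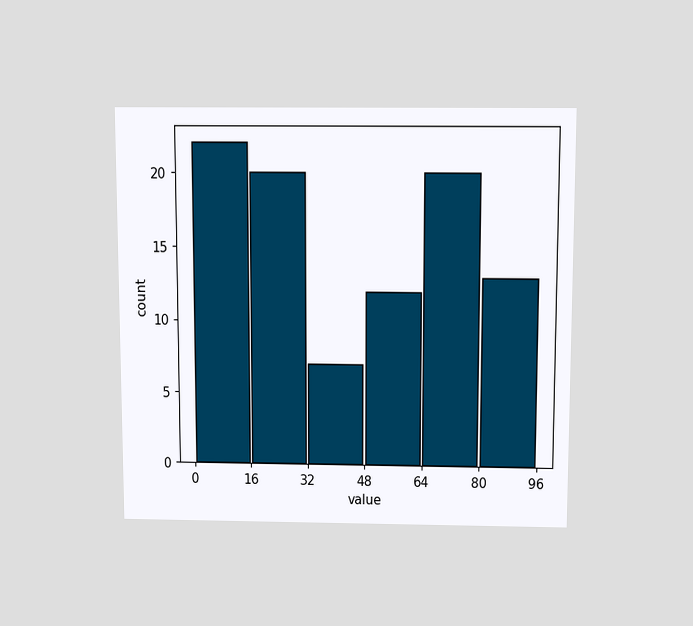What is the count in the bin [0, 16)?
22

The chart is viewed slightly from above. The [0, 16) bin has height 22.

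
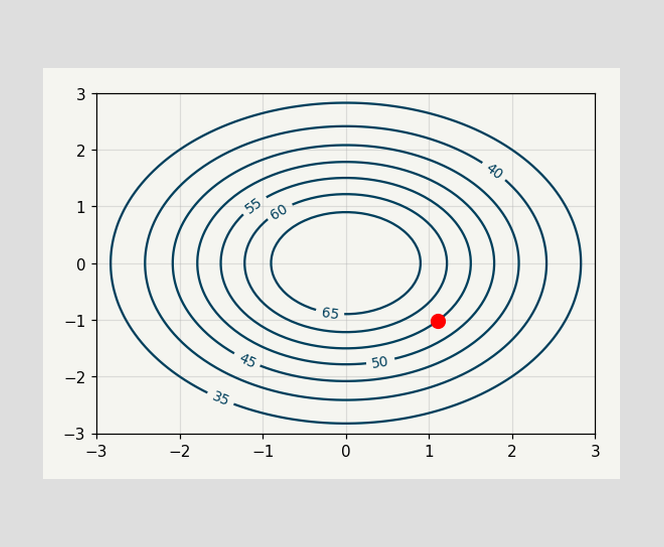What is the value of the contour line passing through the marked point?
The marked point sits on the contour labelled 55.

55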